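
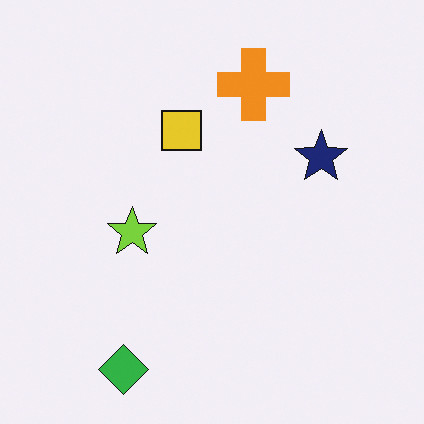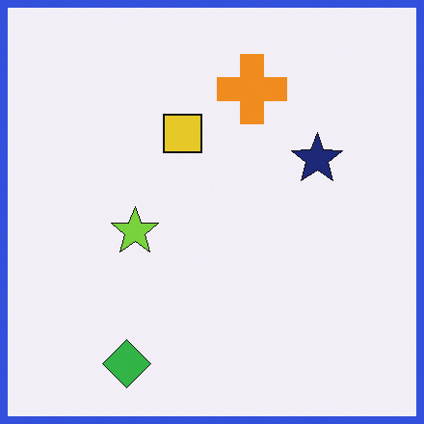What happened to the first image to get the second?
The image was framed with a blue border.

A solid blue frame runs around the edge of the second image, with the content slightly shrunk inside it.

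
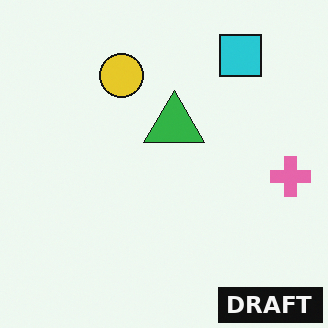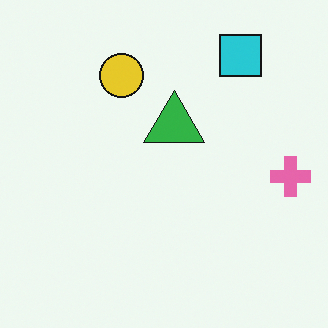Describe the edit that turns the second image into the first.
It was watermarked with the text "DRAFT" in the lower-right corner.

A dark label reading "DRAFT" appears in the lower-right corner.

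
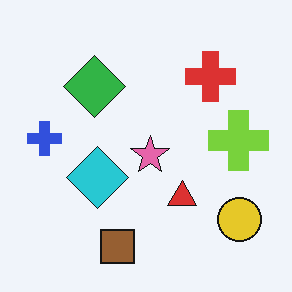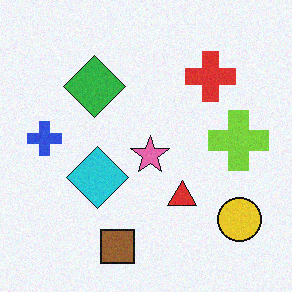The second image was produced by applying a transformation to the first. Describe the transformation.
The image was degraded with subtle gaussian noise.

Random speckle covers the whole image, including the flat background.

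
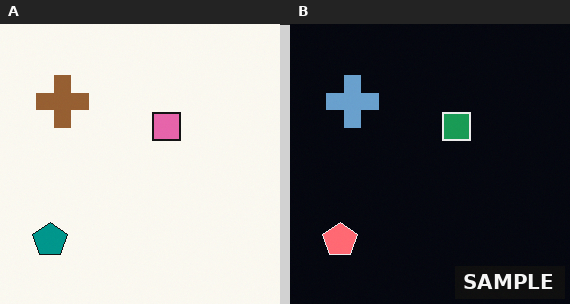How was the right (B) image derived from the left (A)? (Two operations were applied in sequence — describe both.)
The right (B) image is the left (A) color-inverted (negative), then watermarked with the text "SAMPLE" in the lower-right corner.

The light background has become dark and every shape's color is its complement — a photographic negative. A dark label reading "SAMPLE" appears in the lower-right corner.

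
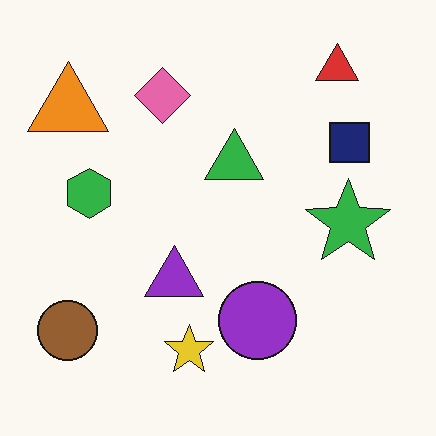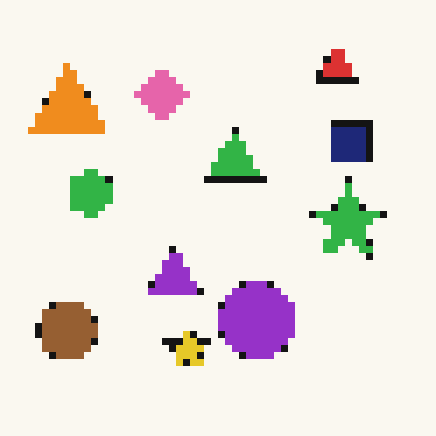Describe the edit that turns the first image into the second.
The transformation is: pixelated into visible square blocks.

Shapes are reduced to large square blocks; fine edges and outlines are lost — a downscale-then-upscale (mosaic) effect.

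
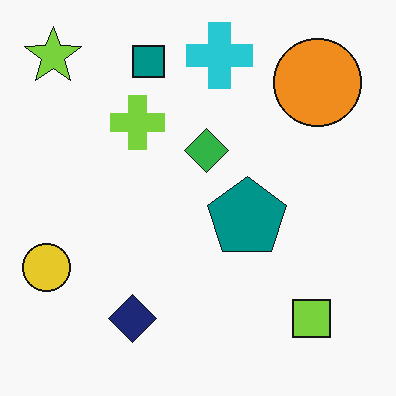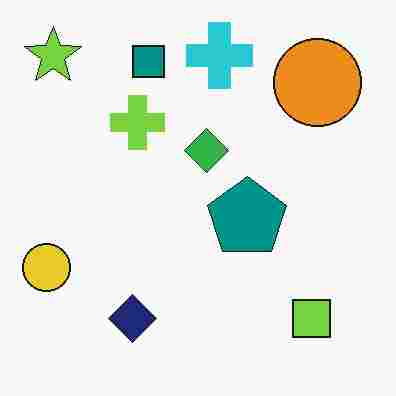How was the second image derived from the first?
The second image is the first heavily JPEG-compressed with obvious blocking artifacts.

Blocky 8×8 compression artifacts appear around shape edges and the flat background shows ringing — characteristic JPEG degradation.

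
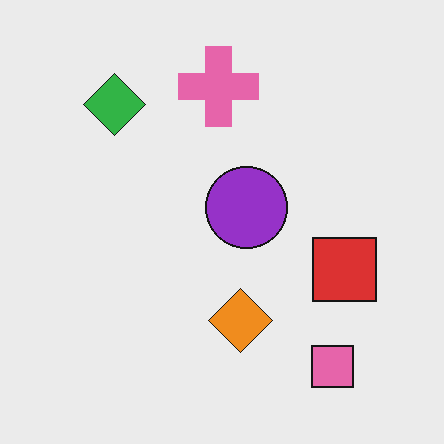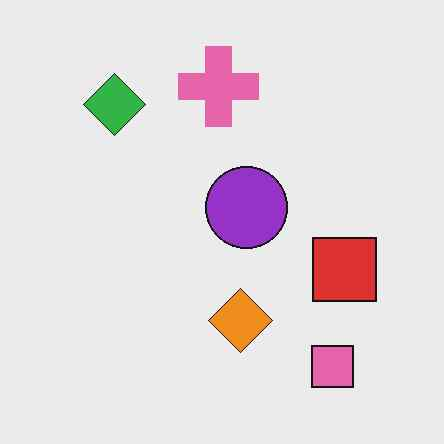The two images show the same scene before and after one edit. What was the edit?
The image was given moderate JPEG compression.

Blocky 8×8 compression artifacts appear around shape edges and the flat background shows ringing — characteristic JPEG degradation.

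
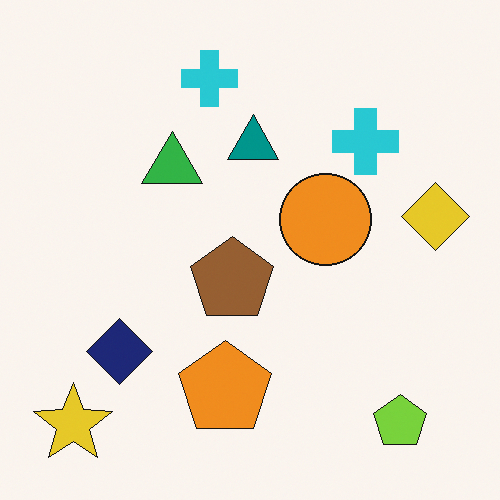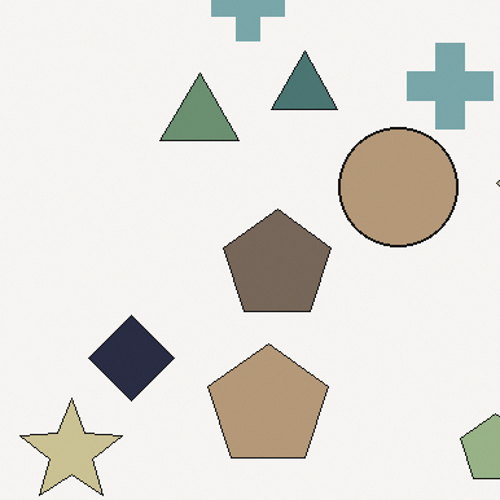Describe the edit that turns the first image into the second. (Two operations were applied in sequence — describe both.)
Heavily desaturated, then cropped to a modestly smaller region and rescaled.

All colors are more muted and greyish — a global saturation change. The visible shapes are larger and the field of view is narrower; shapes near the original edges may be partly or wholly outside the frame — a crop-and-rescale.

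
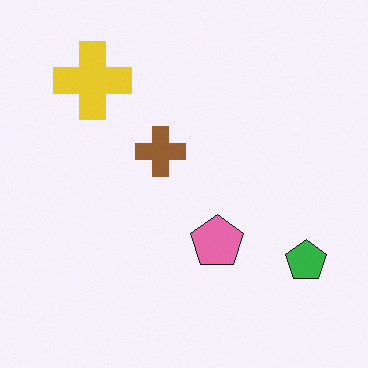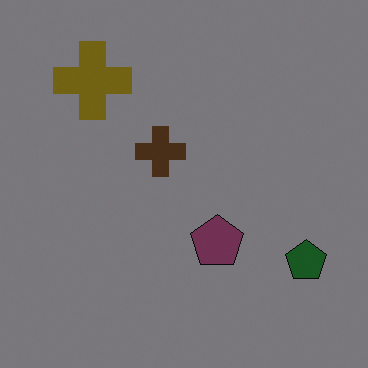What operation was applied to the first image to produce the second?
The second image is the first noticeably darkened.

Every pixel — background and shapes alike — is uniformly darkened.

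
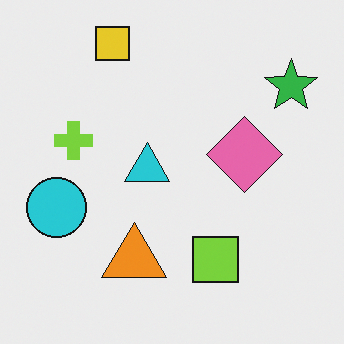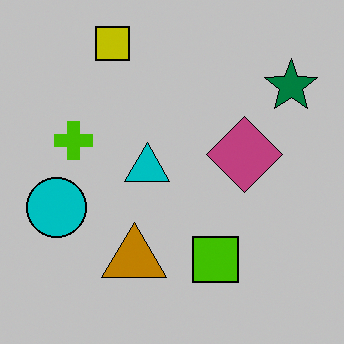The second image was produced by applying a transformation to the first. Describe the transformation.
The image was aggressively posterized.

Each flat color has snapped to a coarser quantized level — most visibly, the near-white background has dropped to a flat grey.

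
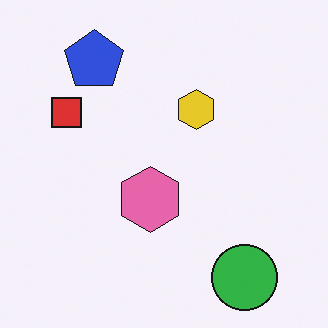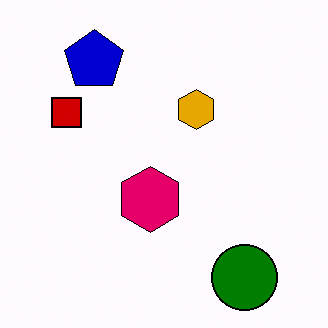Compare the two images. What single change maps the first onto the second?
It was boosted in contrast.

Tones are pushed away from mid-grey across the whole image — a global contrast change.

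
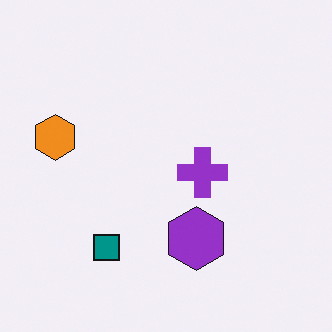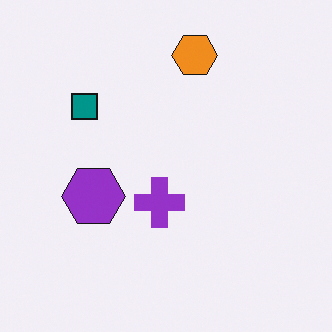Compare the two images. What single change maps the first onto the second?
Rotated 90° clockwise.

The orange hexagon sits in the left of the first image and the top of the second — consistent with a whole-image 90° clockwise rotation.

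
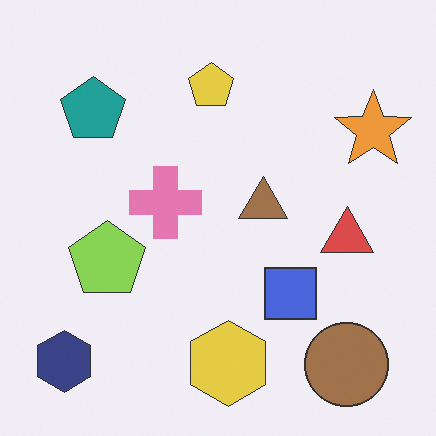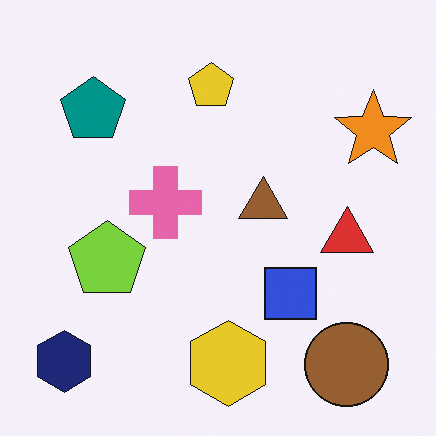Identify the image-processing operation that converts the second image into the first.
The first image is the second given slightly reduced contrast.

Tones are pushed toward mid-grey across the whole image — a global contrast change.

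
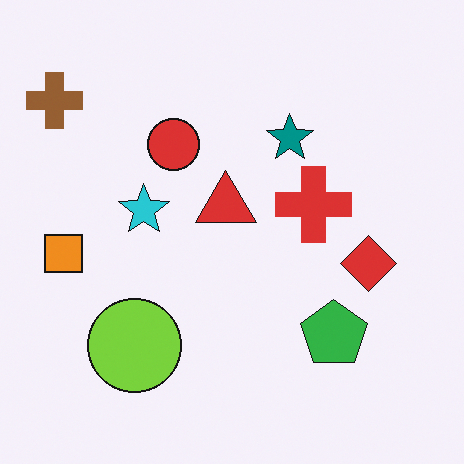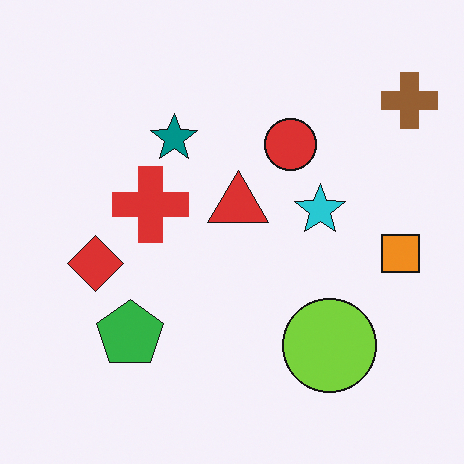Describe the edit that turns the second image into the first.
This is the original image flipped horizontally (left ↔ right).

The brown cross is in the top-right of the second image and the top-left of the first — shapes on opposite sides of the vertical midline have swapped in a mirror flip.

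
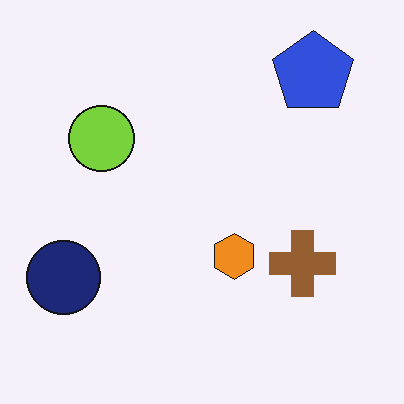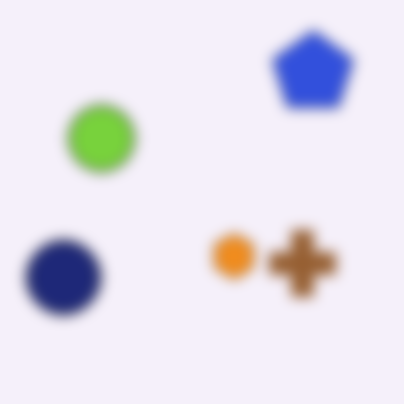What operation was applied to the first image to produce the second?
This is the original image strongly gaussian-blurred.

Shape edges and outlines are uniformly softened across the whole image.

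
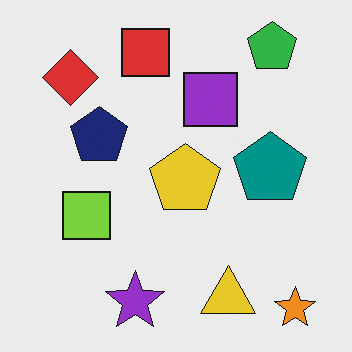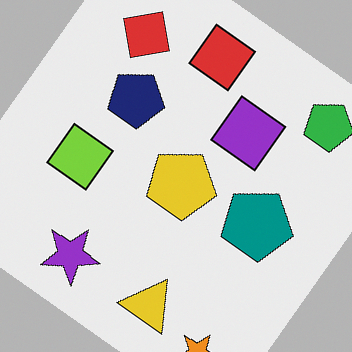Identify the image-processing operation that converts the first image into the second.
The second image is the first rotated clockwise by a large amount — several tens of degrees.

Every shape is tilted by the same angle and the image corners show triangular fill wedges — a whole-image rotation by a non-right angle.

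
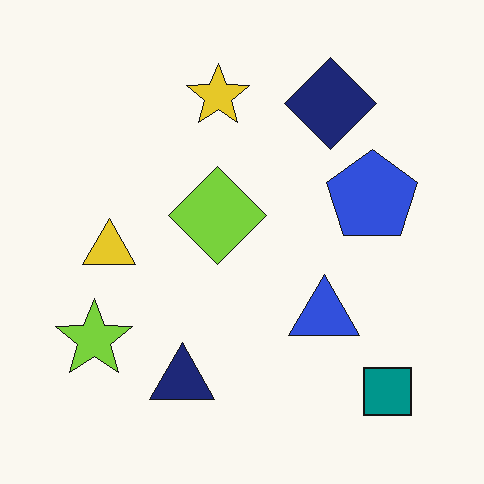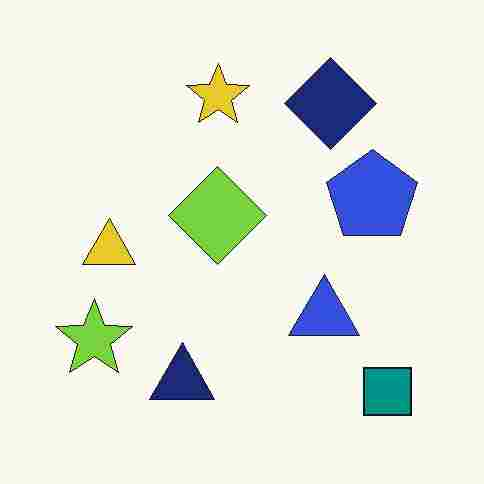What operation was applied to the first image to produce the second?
The image was degraded with heavy JPEG compression.

Blocky 8×8 compression artifacts appear around shape edges and the flat background shows ringing — characteristic JPEG degradation.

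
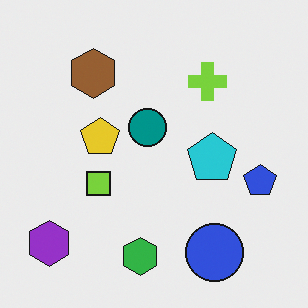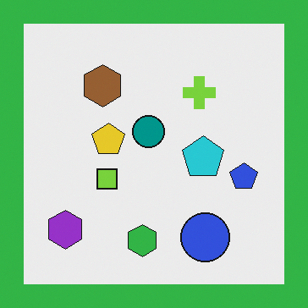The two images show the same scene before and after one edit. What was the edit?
The image was framed with a green border.

A solid green frame runs around the edge of the second image, with the content slightly shrunk inside it.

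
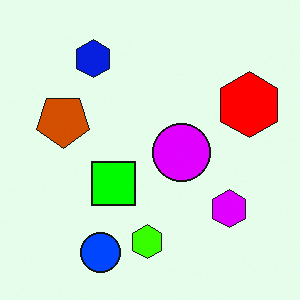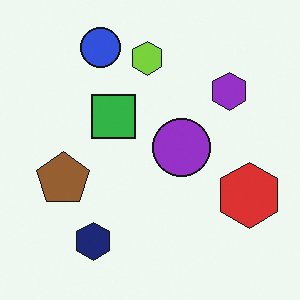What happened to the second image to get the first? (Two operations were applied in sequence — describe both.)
It was flipped vertically (top ↔ bottom), then made much more vivid (saturation change).

The blue circle is in the top of the second image and the bottom of the first — shapes on opposite sides of the horizontal midline have swapped in a mirror flip. All colors are more vivid — a global saturation change.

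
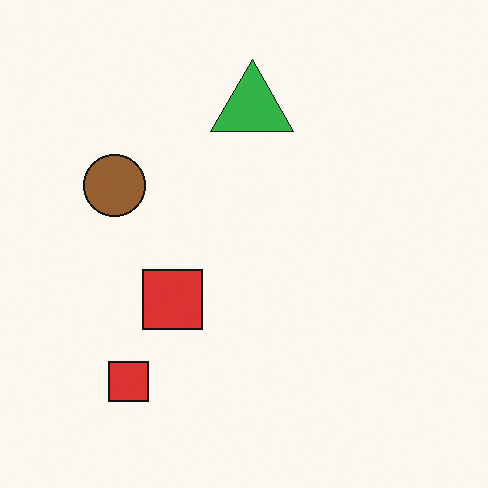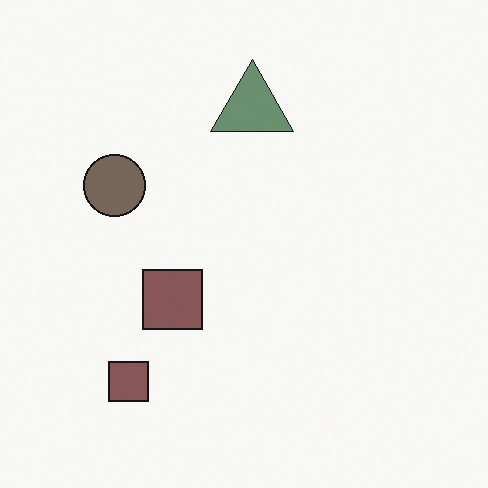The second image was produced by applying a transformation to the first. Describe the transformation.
This is the original image heavily desaturated.

All colors are more muted and greyish — a global saturation change.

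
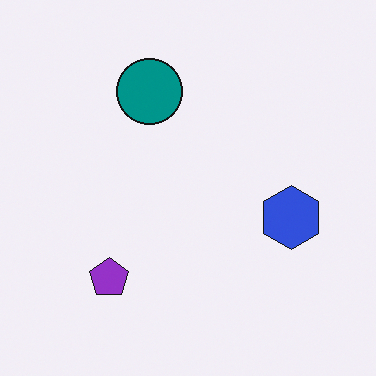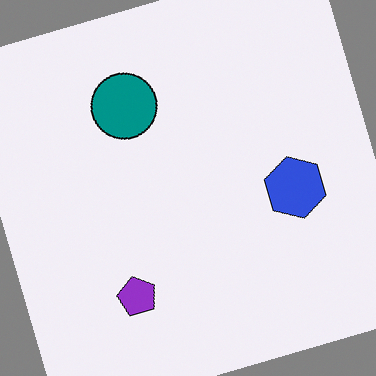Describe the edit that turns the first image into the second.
The image was rotated counter-clockwise by a moderate amount.

Every shape is tilted by the same angle and the image corners show triangular fill wedges — a whole-image rotation by a non-right angle.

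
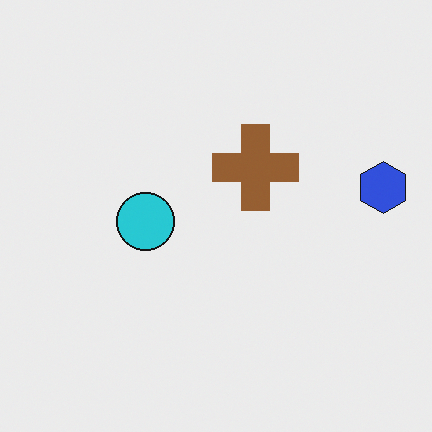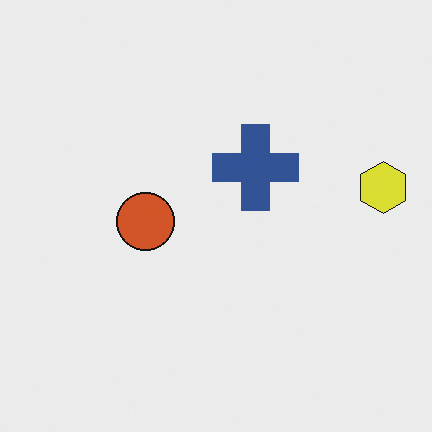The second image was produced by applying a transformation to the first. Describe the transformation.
The second image is the first hue-shifted through roughly half the color wheel.

Every shape's color has rotated by the same amount around the hue wheel — a uniform hue shift.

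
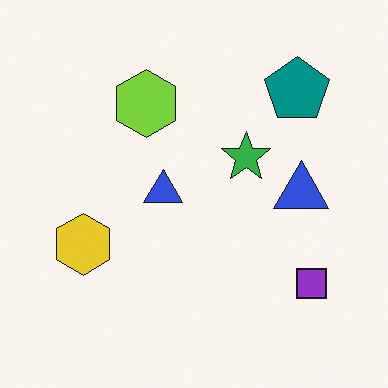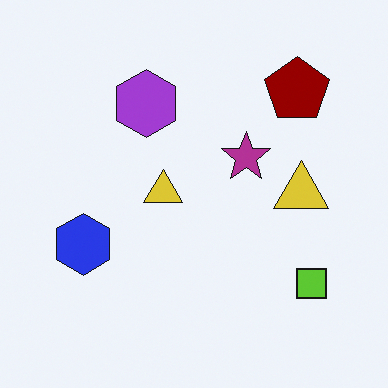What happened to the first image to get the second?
The second image is the first hue-shifted by a large amount.

Every shape's color has rotated by the same amount around the hue wheel — a uniform hue shift.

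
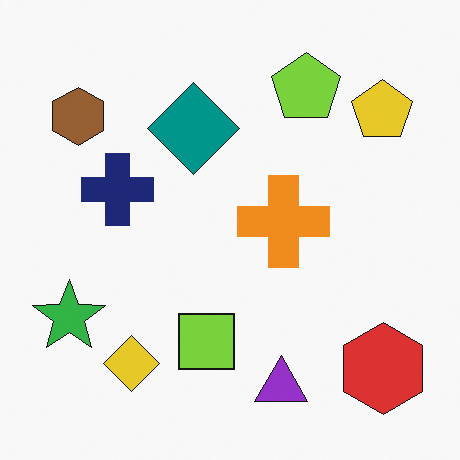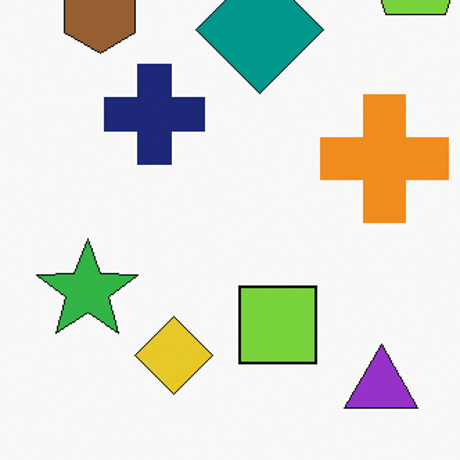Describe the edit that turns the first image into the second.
It was cropped slightly and scaled back up.

The visible shapes are larger and the field of view is narrower; shapes near the original edges may be partly or wholly outside the frame — a crop-and-rescale.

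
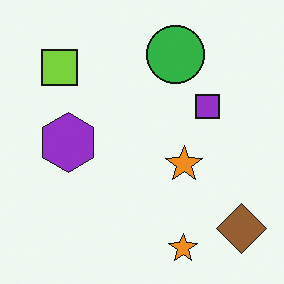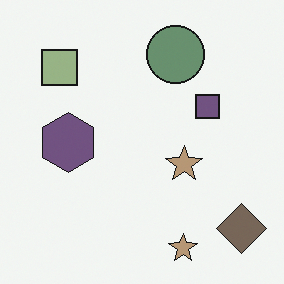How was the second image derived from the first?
The second image is the first heavily desaturated.

All colors are more muted and greyish — a global saturation change.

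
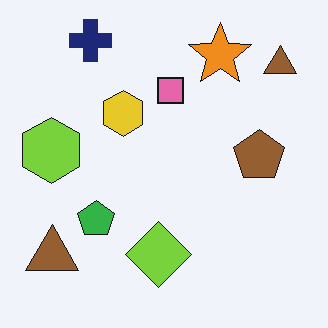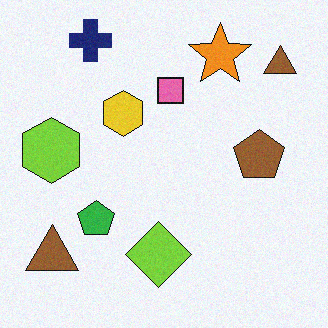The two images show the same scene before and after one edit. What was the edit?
It was degraded with a light layer of grain.

Random speckle covers the whole image, including the flat background.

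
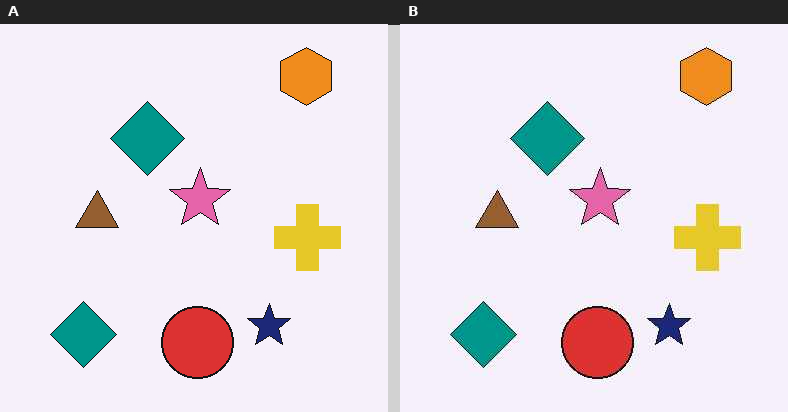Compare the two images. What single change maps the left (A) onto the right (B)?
This is the original image given moderate JPEG compression.

Blocky 8×8 compression artifacts appear around shape edges and the flat background shows ringing — characteristic JPEG degradation.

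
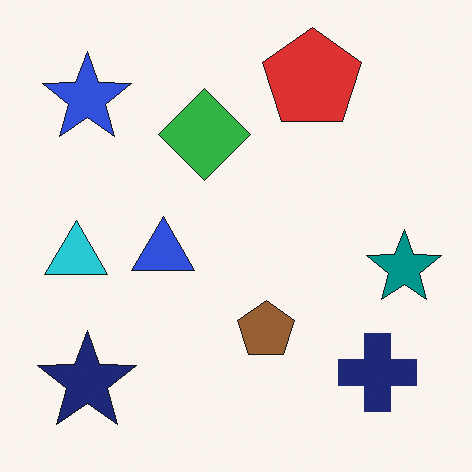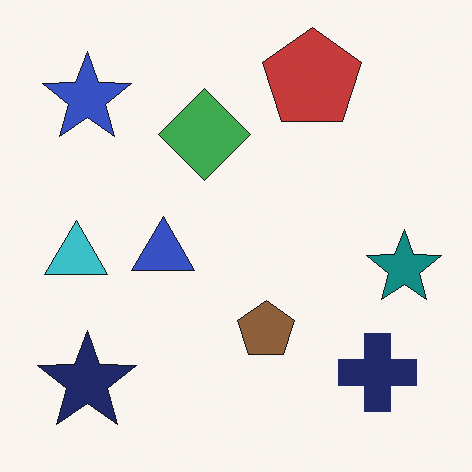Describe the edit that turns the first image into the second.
Slightly desaturated.

All colors are more muted and greyish — a global saturation change.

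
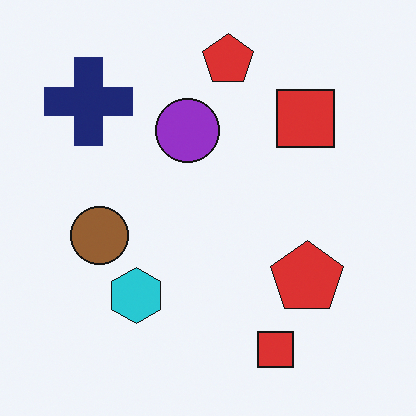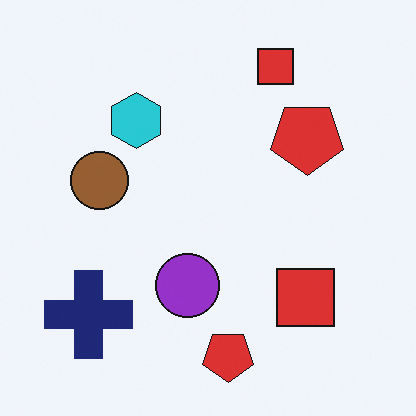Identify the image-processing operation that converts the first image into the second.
The image was flipped vertically (top ↔ bottom).

The navy cross is in the top-left of the first image and the bottom-left of the second — shapes on opposite sides of the horizontal midline have swapped in a mirror flip.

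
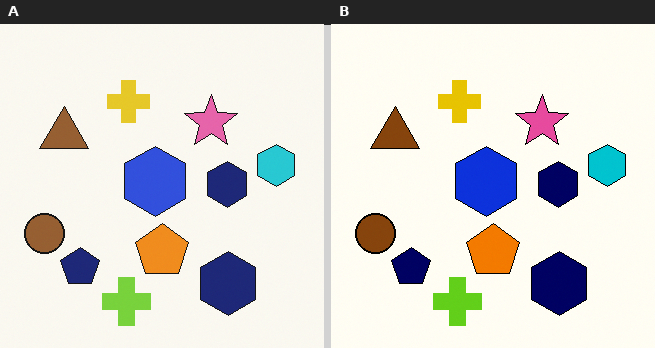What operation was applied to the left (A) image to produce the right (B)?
The right (B) image is the left (A) given slightly increased contrast.

Tones are pushed away from mid-grey across the whole image — a global contrast change.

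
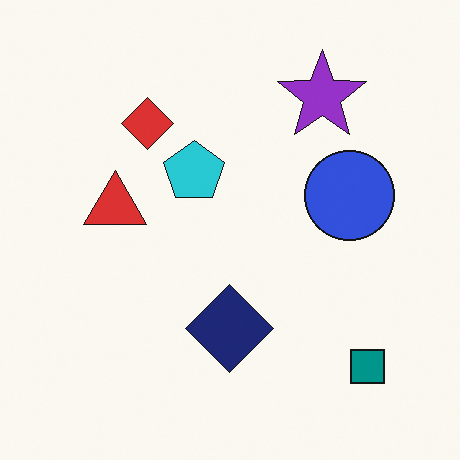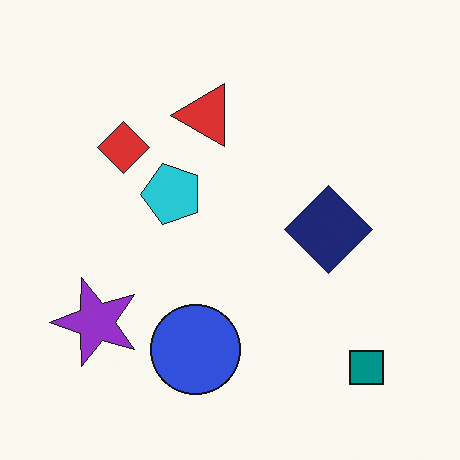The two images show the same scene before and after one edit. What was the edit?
The second image is the first transposed (reflected across the top-left ↔ bottom-right diagonal).

Shapes have swapped their row and column positions — what was in the top-right is now in the bottom-left — a diagonal reflection.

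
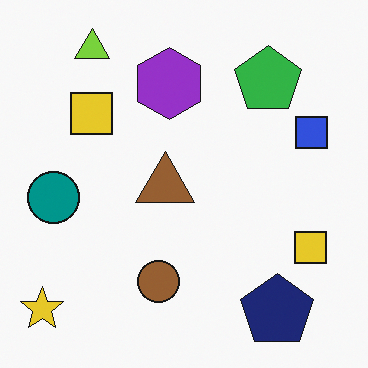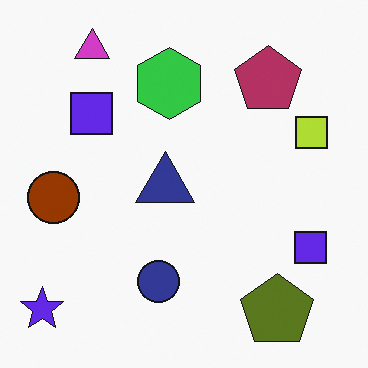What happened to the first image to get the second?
The second image is the first hue-shifted by a large amount.

Every shape's color has rotated by the same amount around the hue wheel — a uniform hue shift.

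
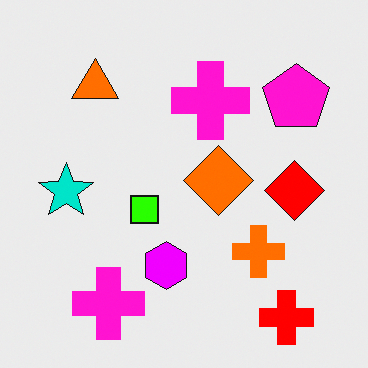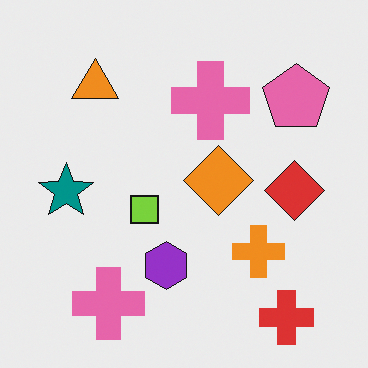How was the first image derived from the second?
It was heavily oversaturated.

All colors are more vivid — a global saturation change.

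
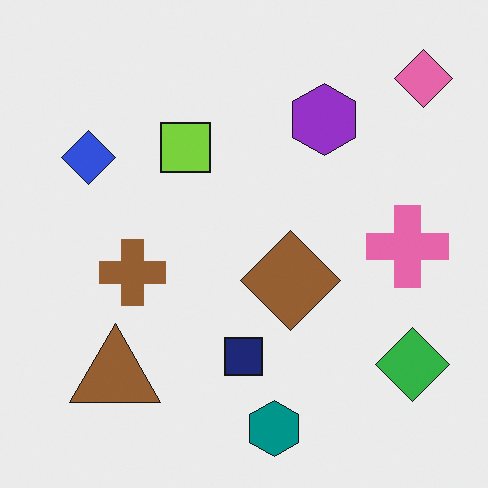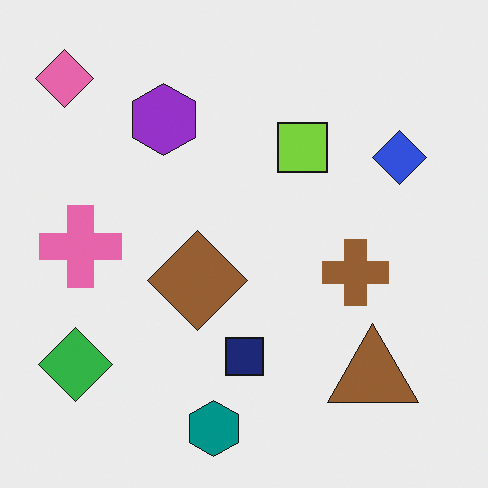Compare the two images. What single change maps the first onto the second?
The second image is the first flipped horizontally (left ↔ right).

The pink diamond is in the top-right of the first image and the top-left of the second — shapes on opposite sides of the vertical midline have swapped in a mirror flip.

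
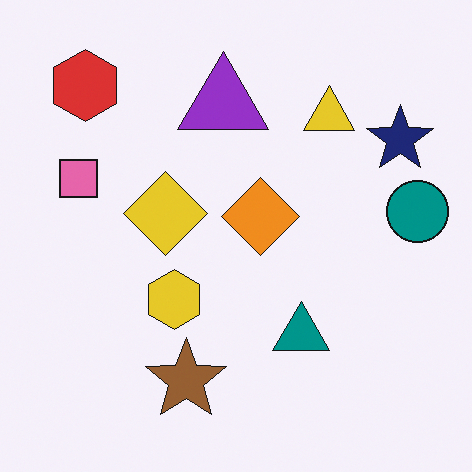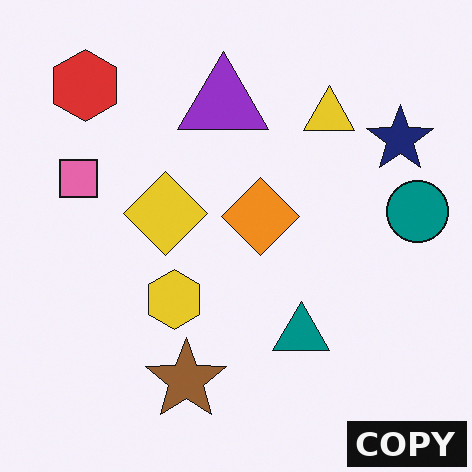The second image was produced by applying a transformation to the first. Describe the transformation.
This is the original image watermarked with the text "COPY" in the lower-right corner.

A dark label reading "COPY" appears in the lower-right corner.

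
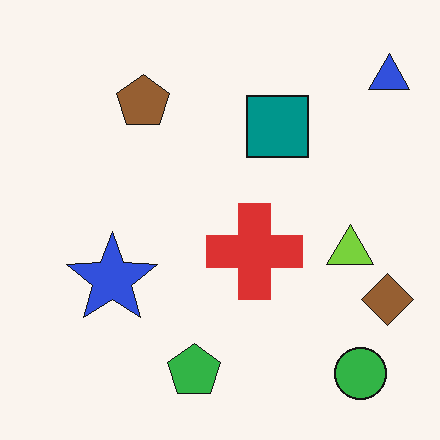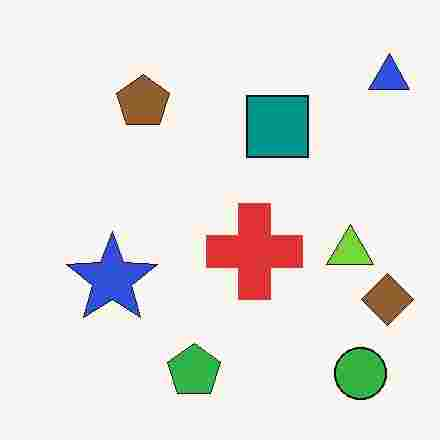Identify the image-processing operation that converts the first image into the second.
It was heavily JPEG-compressed with obvious blocking artifacts.

Blocky 8×8 compression artifacts appear around shape edges and the flat background shows ringing — characteristic JPEG degradation.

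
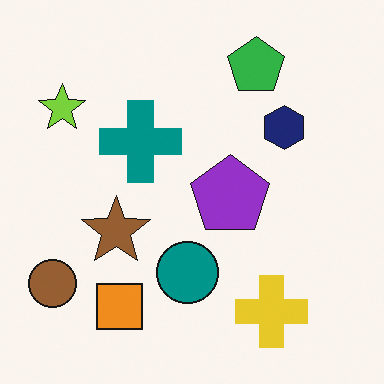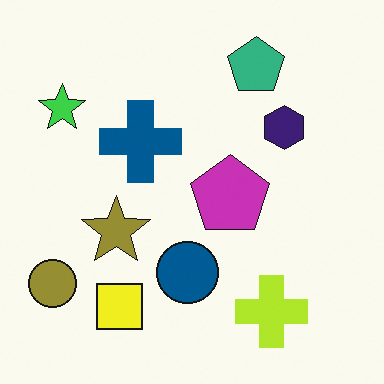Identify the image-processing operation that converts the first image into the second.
The transformation is: hue-shifted slightly.

Every shape's color has rotated by the same amount around the hue wheel — a uniform hue shift.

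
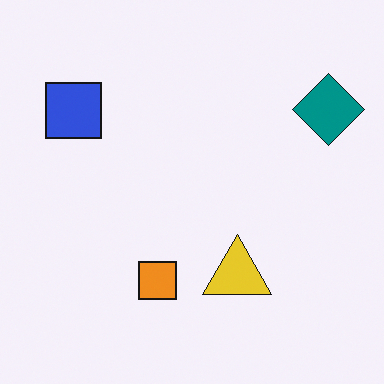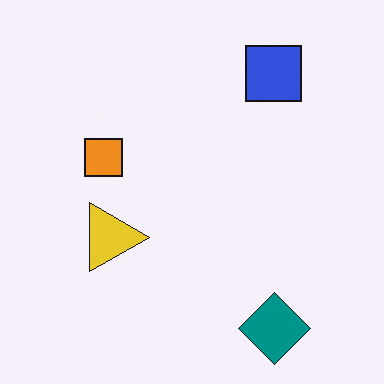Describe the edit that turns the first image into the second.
This is the original image rotated 90° clockwise.

The teal diamond sits in the top-right of the first image and the bottom-right of the second — consistent with a whole-image 90° clockwise rotation.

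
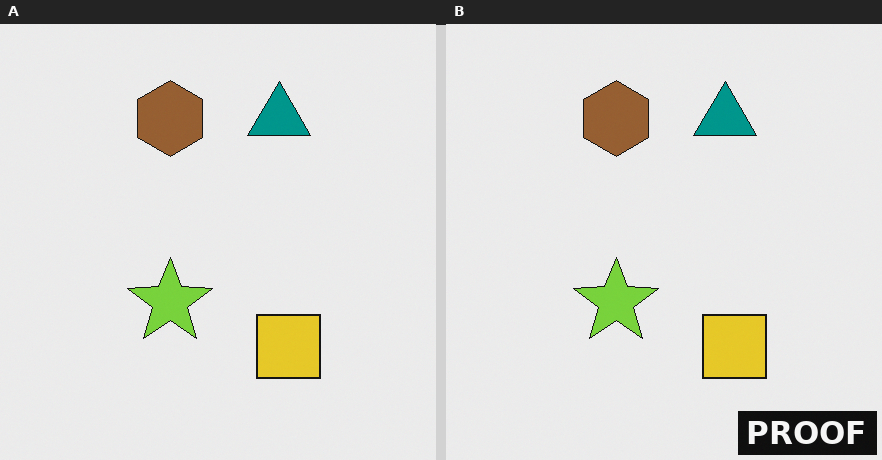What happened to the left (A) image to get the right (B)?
Watermarked with the text "PROOF" in the lower-right corner.

A dark label reading "PROOF" appears in the lower-right corner.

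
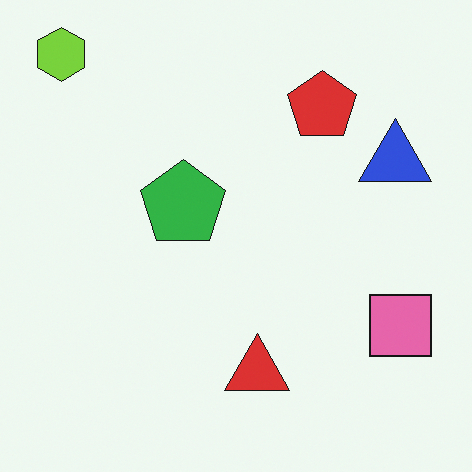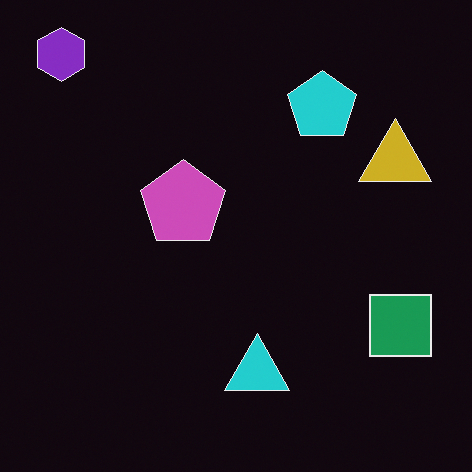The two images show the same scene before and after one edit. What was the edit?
It was color-inverted (negative).

The light background has become dark and every shape's color is its complement — a photographic negative.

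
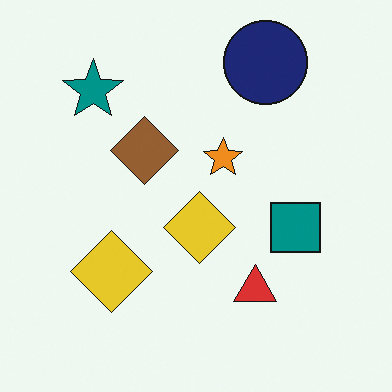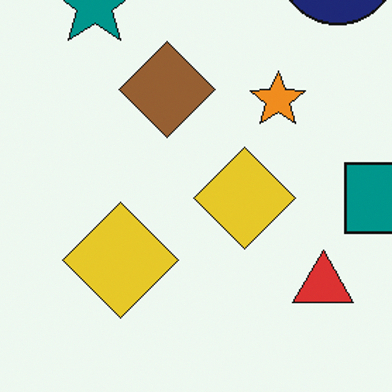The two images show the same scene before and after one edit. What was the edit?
It was cropped to a modestly smaller region and rescaled.

The visible shapes are larger and the field of view is narrower; shapes near the original edges may be partly or wholly outside the frame — a crop-and-rescale.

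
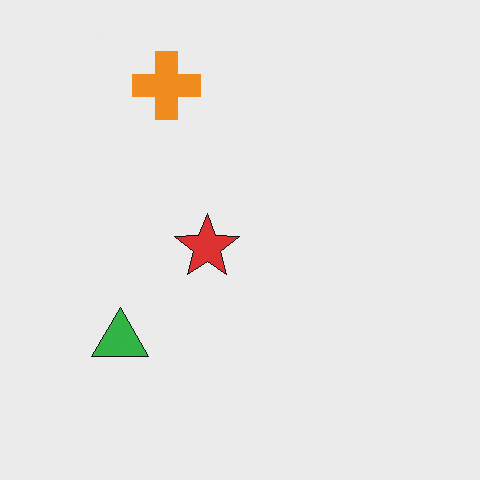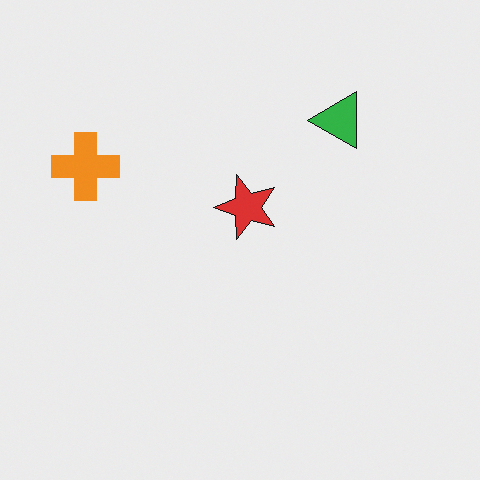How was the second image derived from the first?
It was transposed (reflected across the top-left ↔ bottom-right diagonal).

Shapes have swapped their row and column positions — what was in the top-right is now in the bottom-left — a diagonal reflection.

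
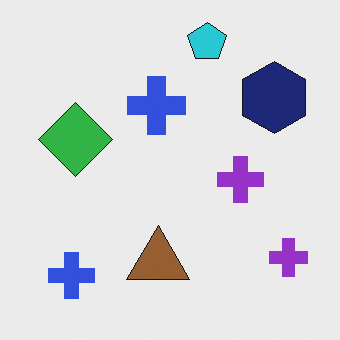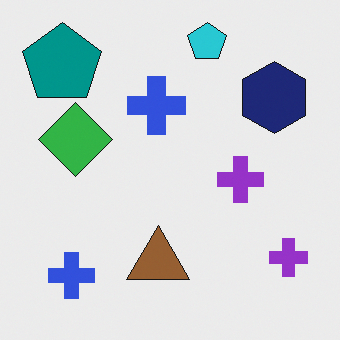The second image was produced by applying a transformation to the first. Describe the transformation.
It was overlaid with an additional teal pentagon.

A teal pentagon appears in the second image that is absent from the first.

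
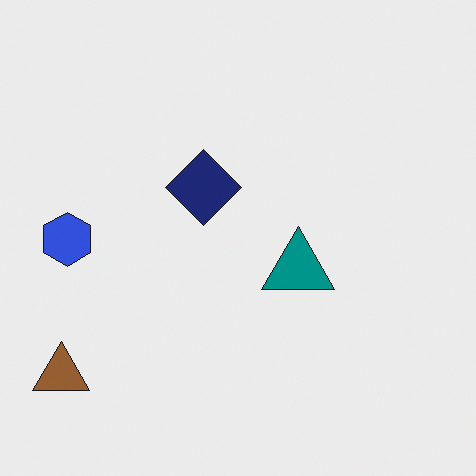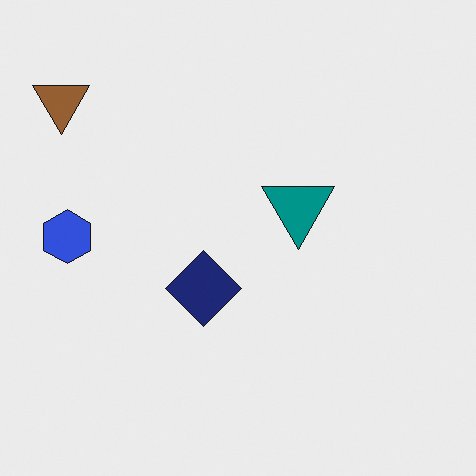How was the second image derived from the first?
The second image is the first flipped vertically (top ↔ bottom).

The brown triangle is in the bottom-left of the first image and the top-left of the second — shapes on opposite sides of the horizontal midline have swapped in a mirror flip.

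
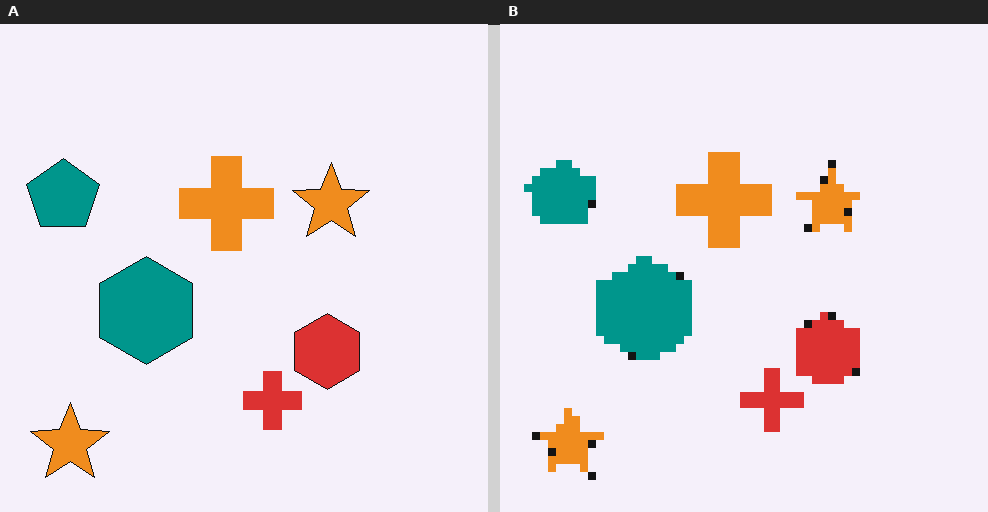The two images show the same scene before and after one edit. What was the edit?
Pixelated into visible square blocks.

Shapes are reduced to large square blocks; fine edges and outlines are lost — a downscale-then-upscale (mosaic) effect.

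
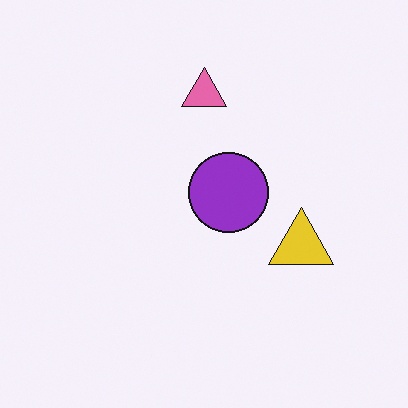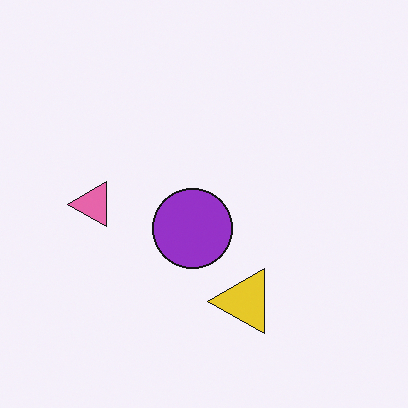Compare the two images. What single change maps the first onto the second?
This is the original image transposed (reflected across the top-left ↔ bottom-right diagonal).

Shapes have swapped their row and column positions — what was in the top-right is now in the bottom-left — a diagonal reflection.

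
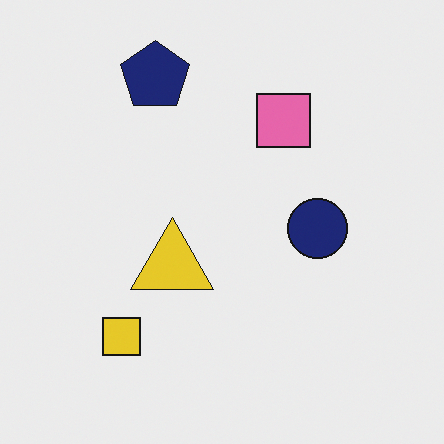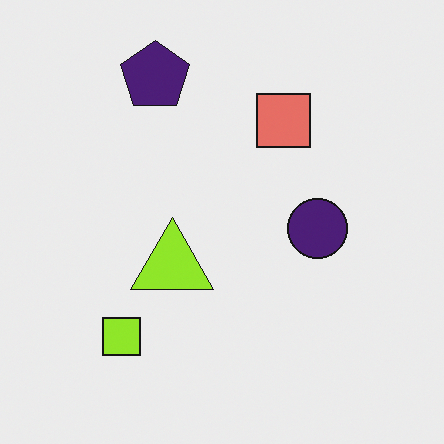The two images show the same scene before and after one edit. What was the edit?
The second image is the first hue-shifted slightly.

Every shape's color has rotated by the same amount around the hue wheel — a uniform hue shift.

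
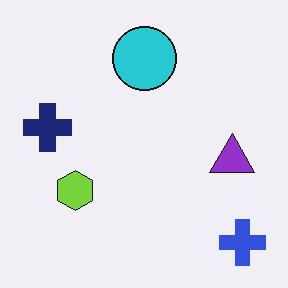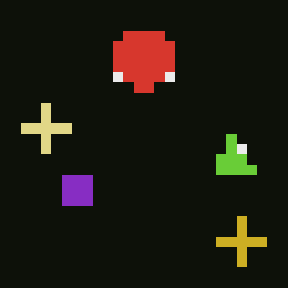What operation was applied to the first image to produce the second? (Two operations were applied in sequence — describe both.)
It was color-inverted (negative), then coarsely pixelated.

The light background has become dark and every shape's color is its complement — a photographic negative. Shapes are reduced to large square blocks; fine edges and outlines are lost — a downscale-then-upscale (mosaic) effect.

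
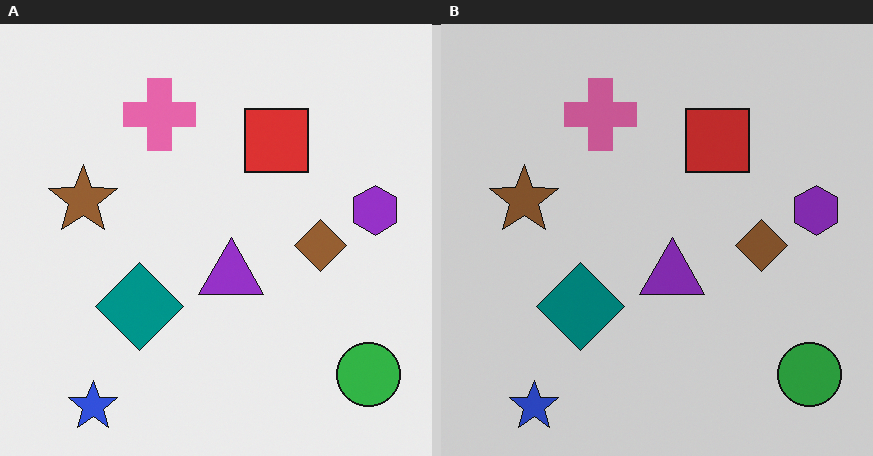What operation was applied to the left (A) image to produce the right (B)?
The image was slightly darkened.

Every pixel — background and shapes alike — is uniformly darkened.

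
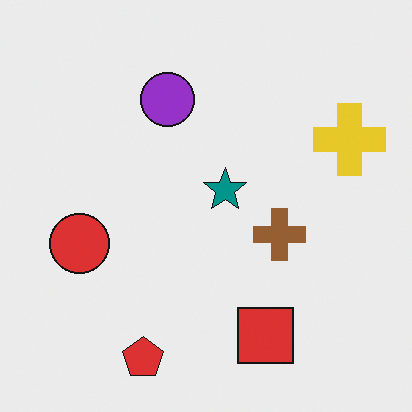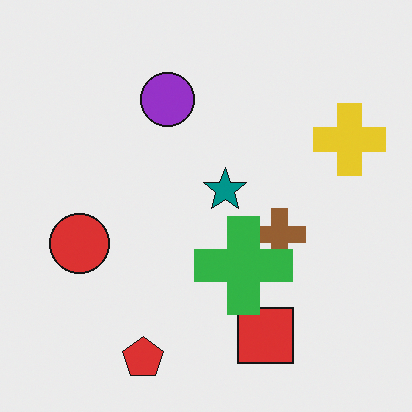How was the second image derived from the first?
The image was overlaid with an additional green cross.

A green cross appears in the second image that is absent from the first.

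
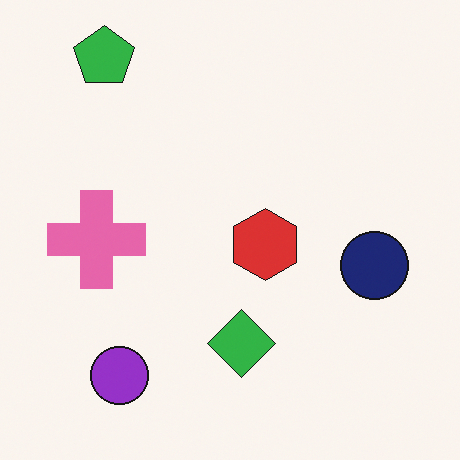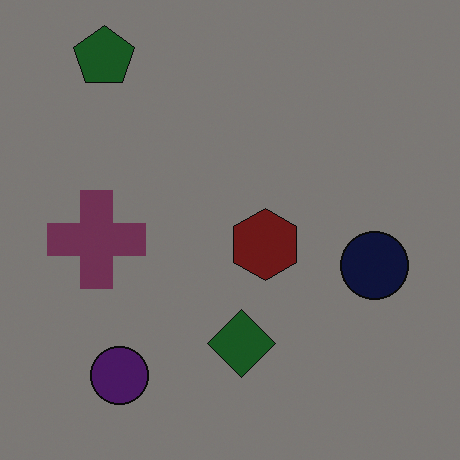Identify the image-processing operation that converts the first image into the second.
The second image is the first noticeably darkened.

Every pixel — background and shapes alike — is uniformly darkened.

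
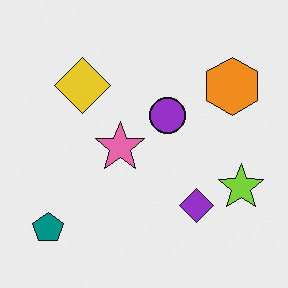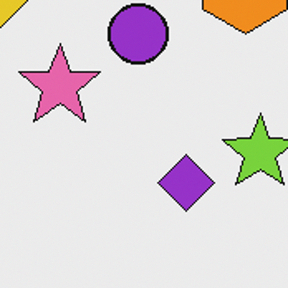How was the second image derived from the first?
This is the original image cropped to a noticeably smaller region and rescaled.

The visible shapes are larger and the field of view is narrower; shapes near the original edges may be partly or wholly outside the frame — a crop-and-rescale.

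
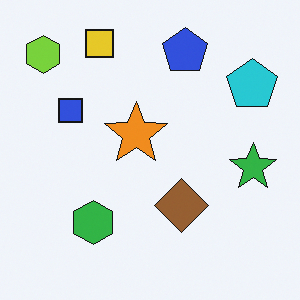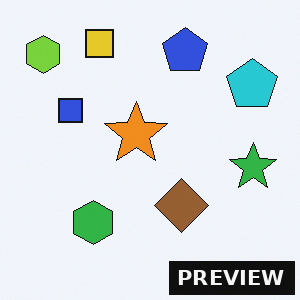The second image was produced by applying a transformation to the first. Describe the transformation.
It was watermarked with the text "PREVIEW" in the lower-right corner.

A dark label reading "PREVIEW" appears in the lower-right corner.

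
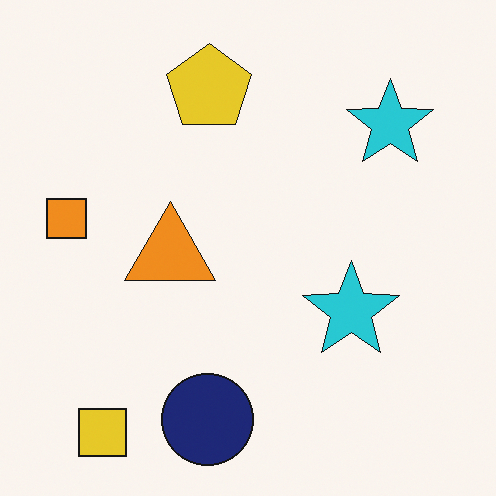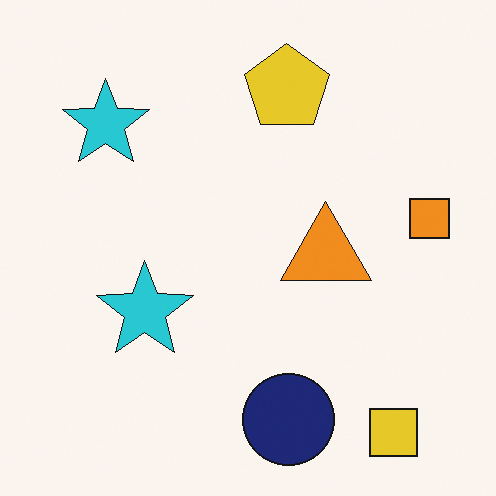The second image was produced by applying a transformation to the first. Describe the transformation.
It was flipped horizontally (left ↔ right).

The orange square is in the left of the first image and the right of the second — shapes on opposite sides of the vertical midline have swapped in a mirror flip.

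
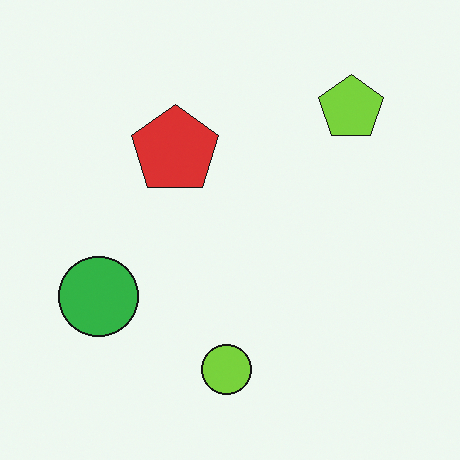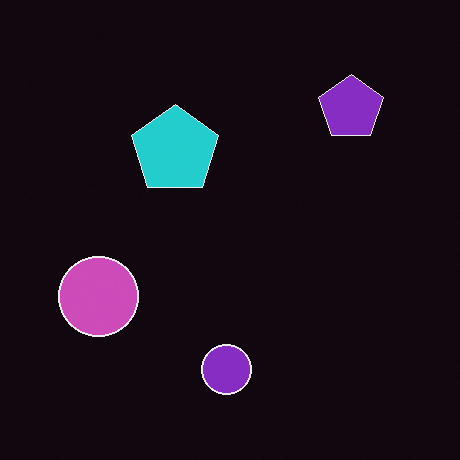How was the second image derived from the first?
It was color-inverted (negative).

The light background has become dark and every shape's color is its complement — a photographic negative.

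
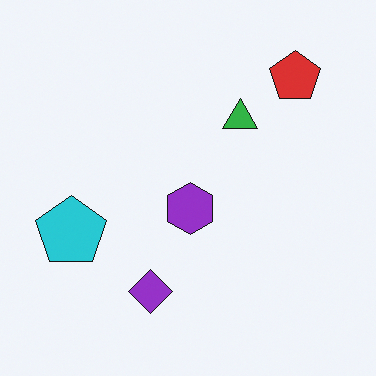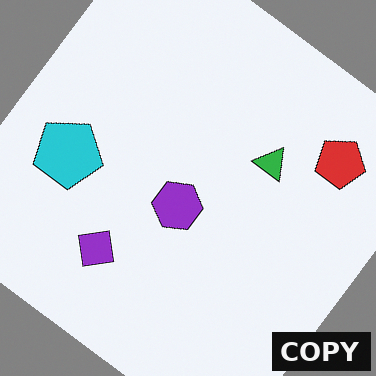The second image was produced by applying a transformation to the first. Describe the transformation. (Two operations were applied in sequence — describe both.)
Rotated clockwise by a large amount — several tens of degrees, then watermarked with the text "COPY" in the lower-right corner.

Every shape is tilted by the same angle and the image corners show triangular fill wedges — a whole-image rotation by a non-right angle. A dark label reading "COPY" appears in the lower-right corner.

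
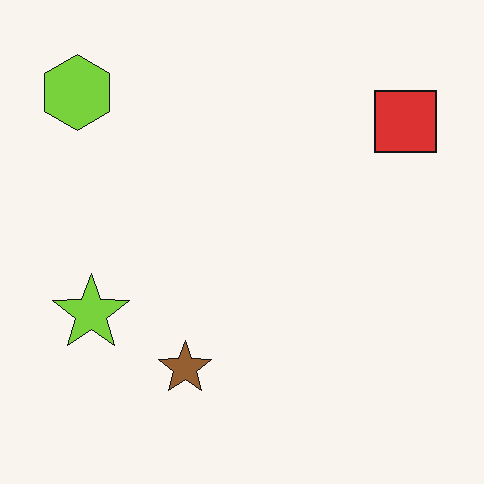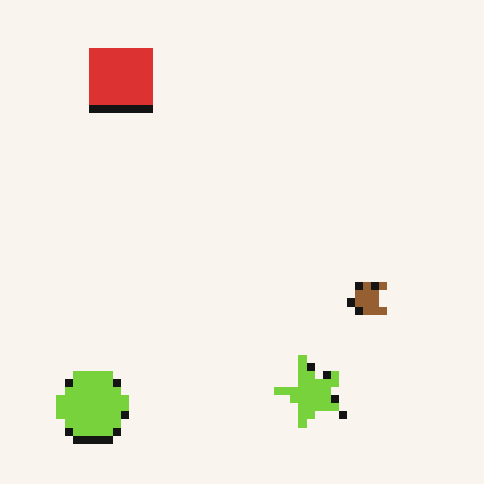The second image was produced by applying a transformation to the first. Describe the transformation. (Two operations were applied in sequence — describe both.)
The transformation is: pixelated into visible square blocks, then rotated 90° counter-clockwise.

Shapes are reduced to large square blocks; fine edges and outlines are lost — a downscale-then-upscale (mosaic) effect. The lime hexagon sits in the top-left of the first image and the bottom-left of the second — consistent with a whole-image 90° counter-clockwise rotation.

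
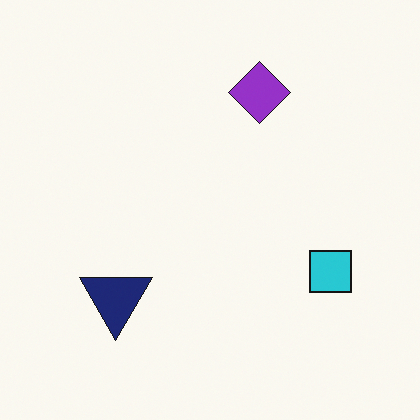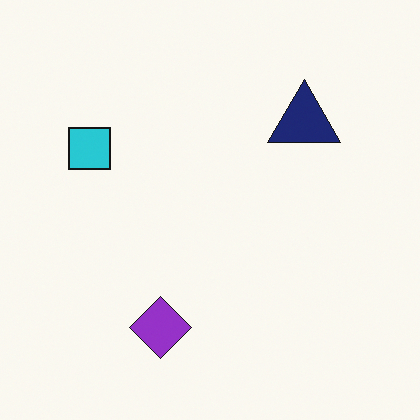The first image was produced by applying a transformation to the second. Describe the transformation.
This is the original image rotated 180°.

The cyan square sits in the left of the second image and the right of the first — consistent with a whole-image 180° rotation.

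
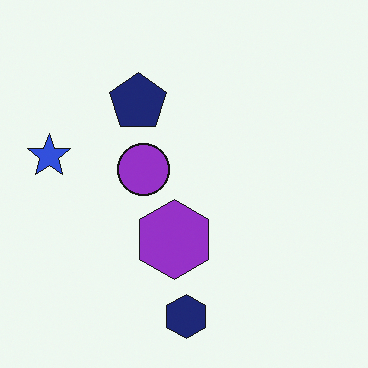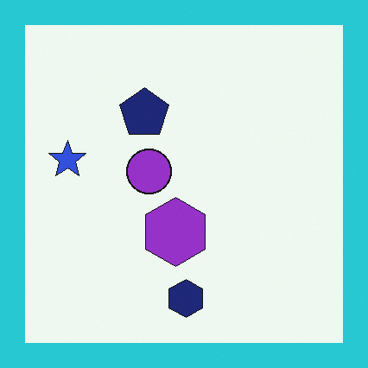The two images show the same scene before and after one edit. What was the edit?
This is the original image framed with a cyan border.

A solid cyan frame runs around the edge of the second image, with the content slightly shrunk inside it.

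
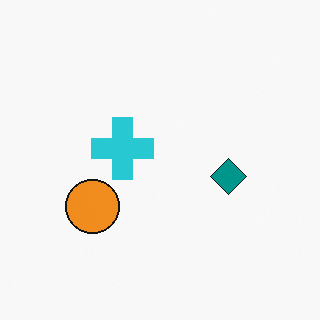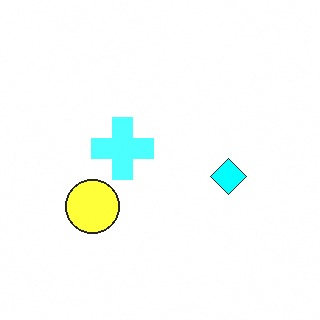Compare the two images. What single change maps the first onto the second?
It was brightened a lot.

Every pixel — background and shapes alike — is uniformly brightened.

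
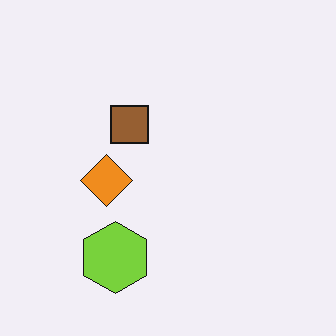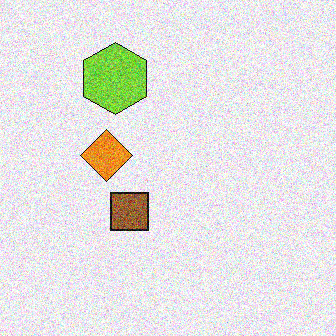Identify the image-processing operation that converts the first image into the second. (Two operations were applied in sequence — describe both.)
The transformation is: degraded with a thick layer of grain, then flipped vertically (top ↔ bottom).

Random speckle covers the whole image, including the flat background. The lime hexagon is in the bottom of the first image and the top of the second — shapes on opposite sides of the horizontal midline have swapped in a mirror flip.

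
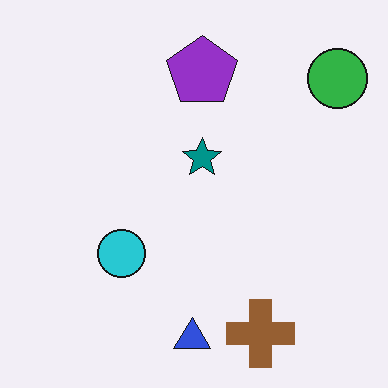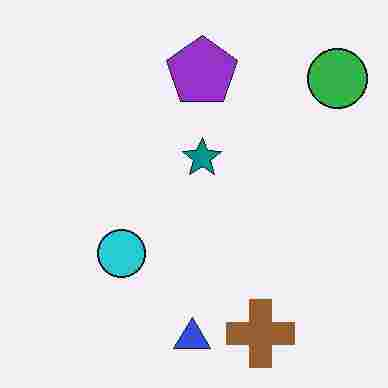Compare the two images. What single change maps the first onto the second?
Degraded with heavy JPEG compression.

Blocky 8×8 compression artifacts appear around shape edges and the flat background shows ringing — characteristic JPEG degradation.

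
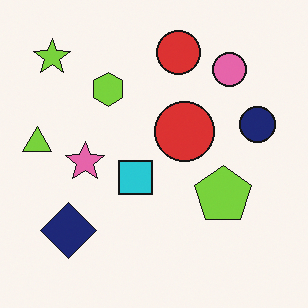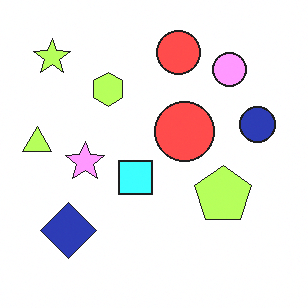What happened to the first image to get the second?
It was brightened a lot.

Every pixel — background and shapes alike — is uniformly brightened.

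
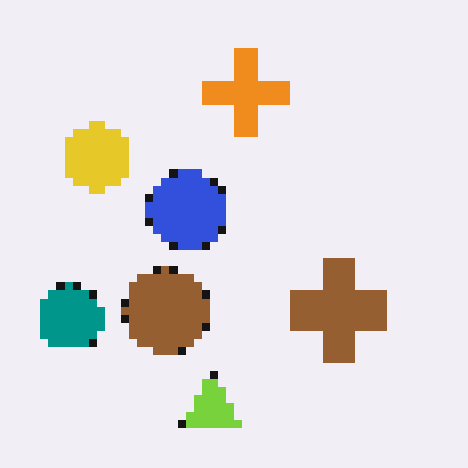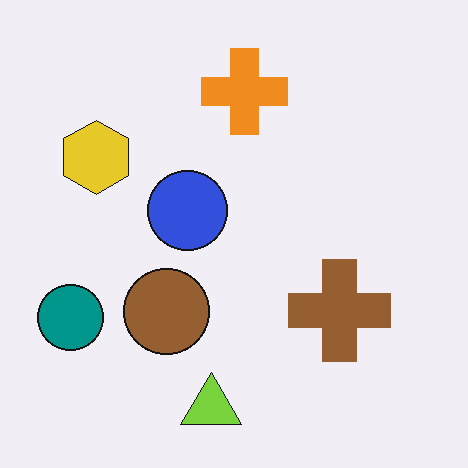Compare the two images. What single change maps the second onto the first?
Pixelated into visible square blocks.

Shapes are reduced to large square blocks; fine edges and outlines are lost — a downscale-then-upscale (mosaic) effect.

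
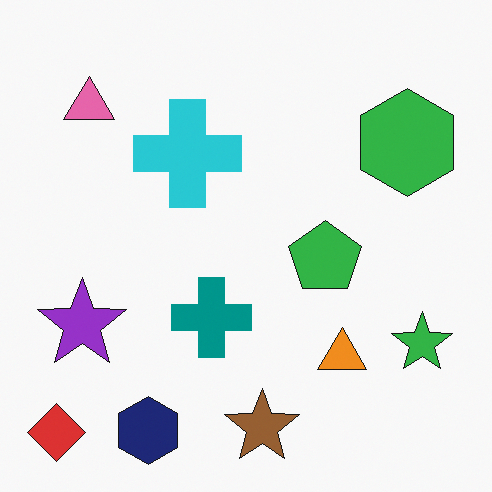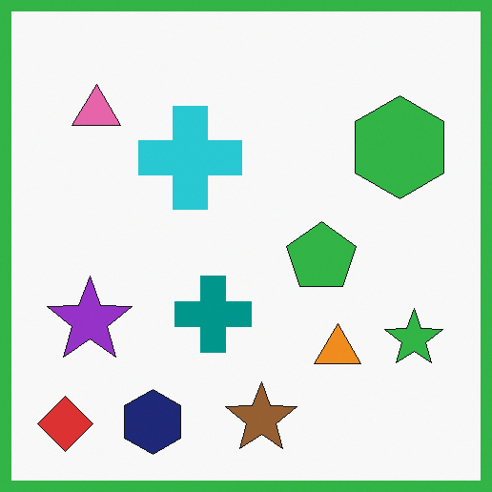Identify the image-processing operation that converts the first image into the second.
The image was framed with a green border.

A solid green frame runs around the edge of the second image, with the content slightly shrunk inside it.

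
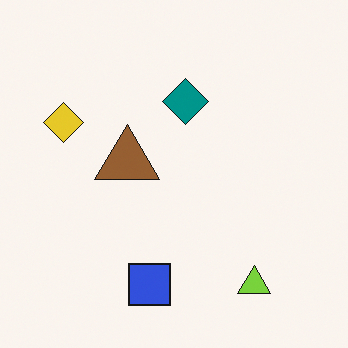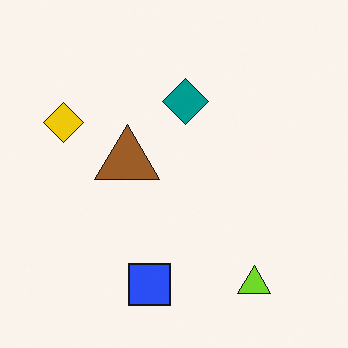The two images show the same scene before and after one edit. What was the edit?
Slightly oversaturated.

All colors are more vivid — a global saturation change.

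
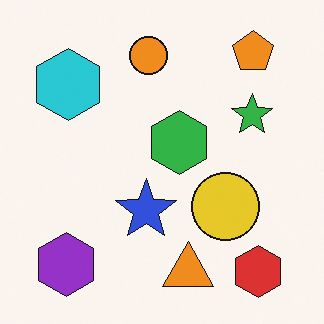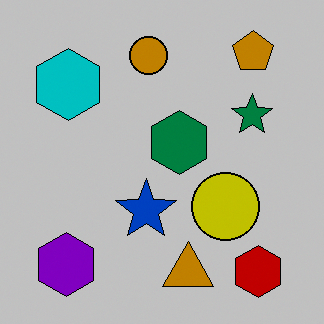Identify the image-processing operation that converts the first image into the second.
Aggressively posterized.

Each flat color has snapped to a coarser quantized level — most visibly, the near-white background has dropped to a flat grey.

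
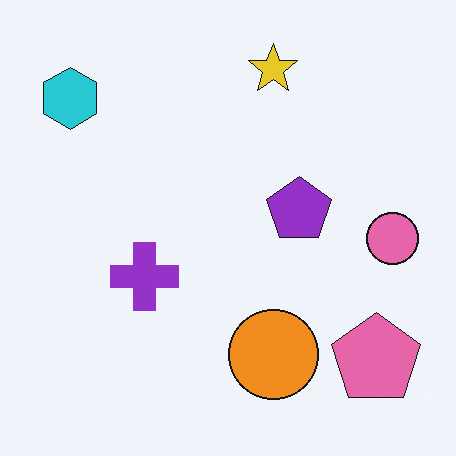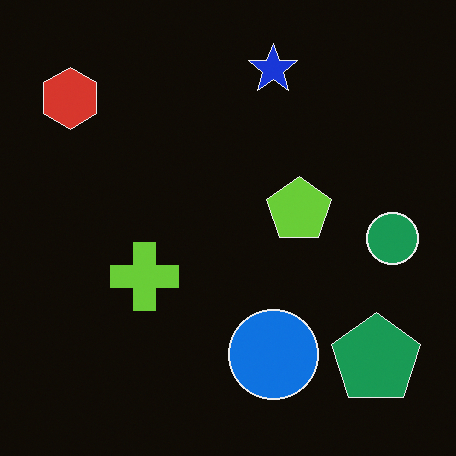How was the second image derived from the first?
The image was color-inverted (negative).

The light background has become dark and every shape's color is its complement — a photographic negative.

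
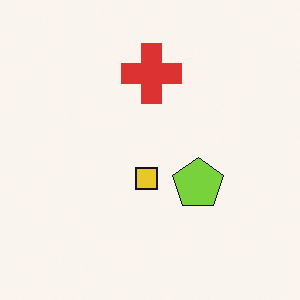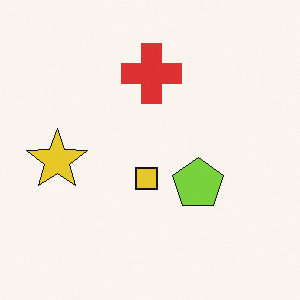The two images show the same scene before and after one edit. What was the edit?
It was overlaid with an additional yellow star.

A yellow star appears in the second image that is absent from the first.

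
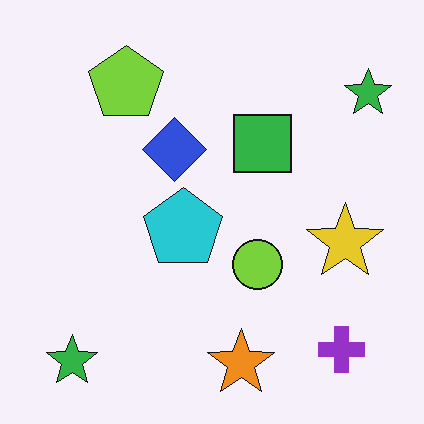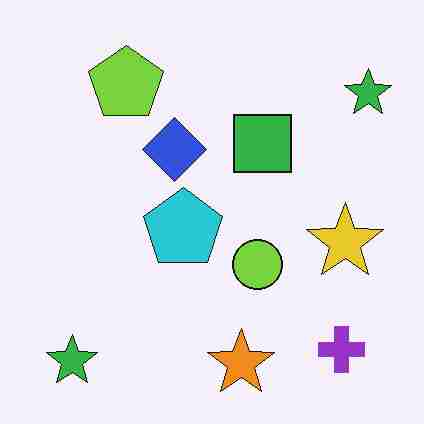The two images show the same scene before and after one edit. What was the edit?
The image was heavily JPEG-compressed with obvious blocking artifacts.

Blocky 8×8 compression artifacts appear around shape edges and the flat background shows ringing — characteristic JPEG degradation.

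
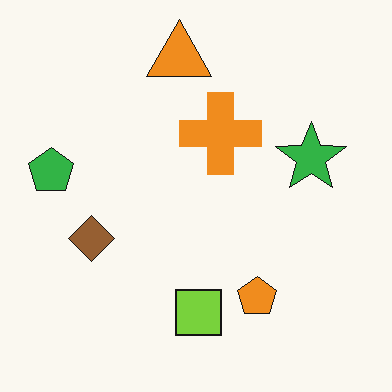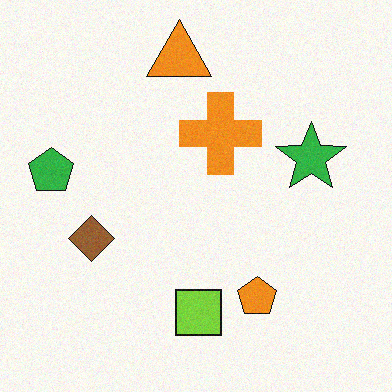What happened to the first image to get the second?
The transformation is: degraded with a light layer of grain.

Random speckle covers the whole image, including the flat background.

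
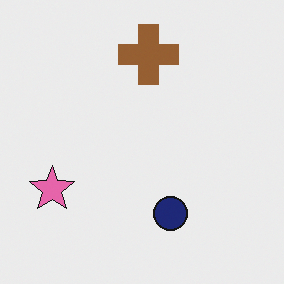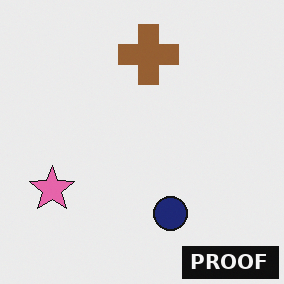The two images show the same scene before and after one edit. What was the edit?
It was watermarked with the text "PROOF" in the lower-right corner.

A dark label reading "PROOF" appears in the lower-right corner.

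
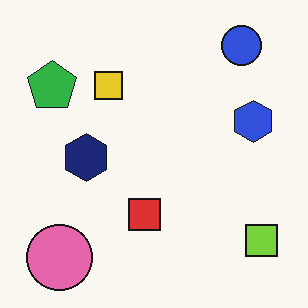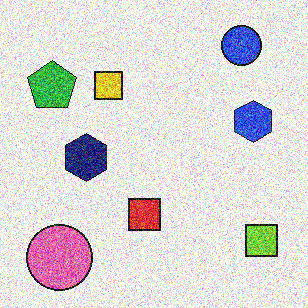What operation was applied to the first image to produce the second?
The image was degraded with heavy additive noise.

Random speckle covers the whole image, including the flat background.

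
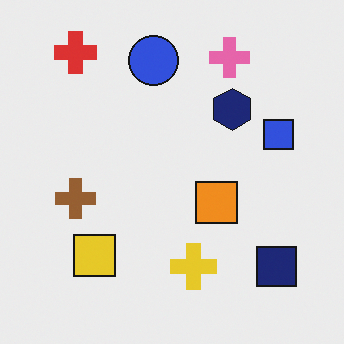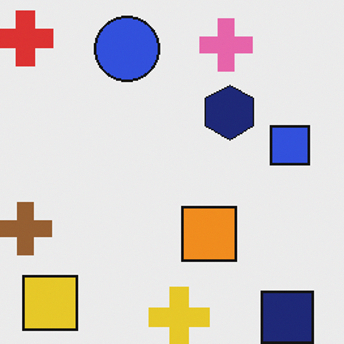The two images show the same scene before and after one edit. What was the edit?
The image was cropped to a modestly smaller region and rescaled.

The visible shapes are larger and the field of view is narrower; shapes near the original edges may be partly or wholly outside the frame — a crop-and-rescale.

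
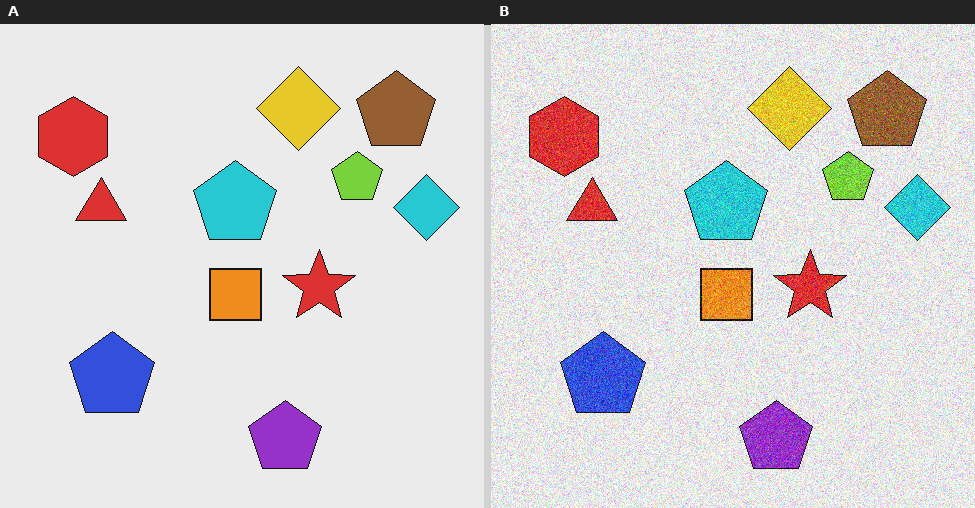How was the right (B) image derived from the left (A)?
The right (B) image is the left (A) degraded with moderate additive noise.

Random speckle covers the whole image, including the flat background.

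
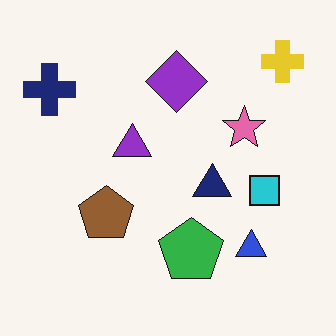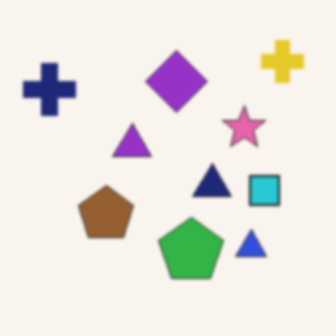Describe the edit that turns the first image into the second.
This is the original image given a subtle gaussian blur.

Shape edges and outlines are uniformly softened across the whole image.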